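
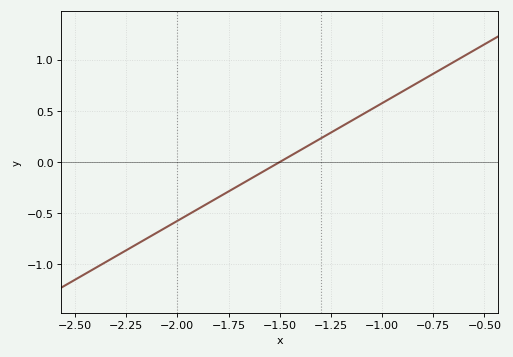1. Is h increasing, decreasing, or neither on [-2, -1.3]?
increasing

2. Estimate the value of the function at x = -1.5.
0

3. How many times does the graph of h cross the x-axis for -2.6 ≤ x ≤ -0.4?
1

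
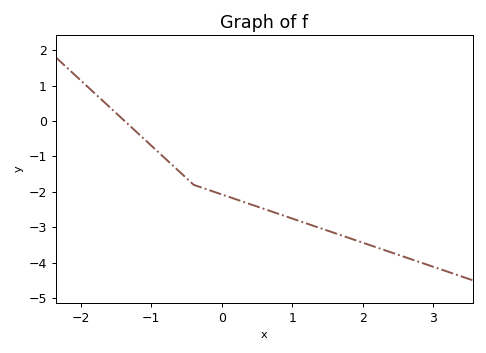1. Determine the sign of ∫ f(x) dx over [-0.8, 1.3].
negative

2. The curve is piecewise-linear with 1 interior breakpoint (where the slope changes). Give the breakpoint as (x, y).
(-0.4, -1.8)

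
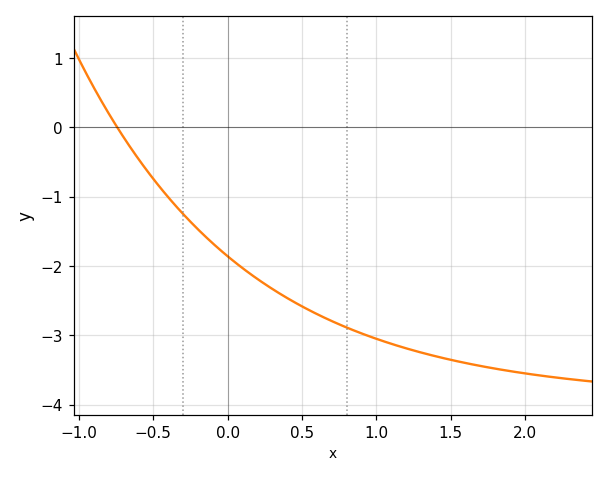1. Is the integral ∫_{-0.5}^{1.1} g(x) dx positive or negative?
negative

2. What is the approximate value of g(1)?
-3.1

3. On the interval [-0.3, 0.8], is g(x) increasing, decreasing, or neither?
decreasing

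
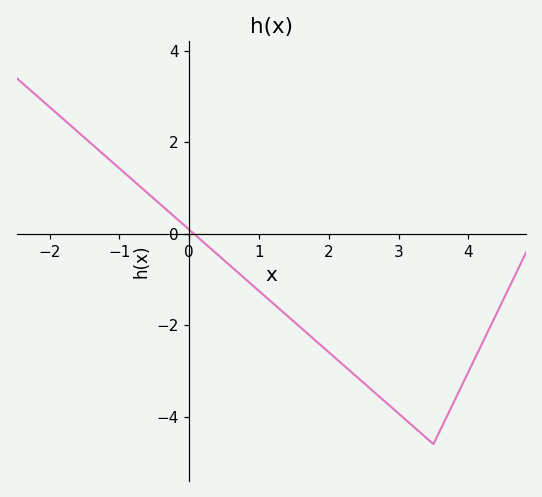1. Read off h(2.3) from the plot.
-2.99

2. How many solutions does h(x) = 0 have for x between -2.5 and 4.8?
1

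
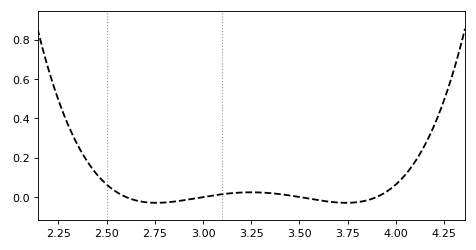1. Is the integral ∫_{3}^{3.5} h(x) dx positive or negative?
positive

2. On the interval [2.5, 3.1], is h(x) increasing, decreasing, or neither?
neither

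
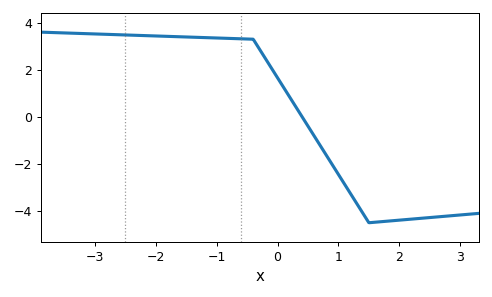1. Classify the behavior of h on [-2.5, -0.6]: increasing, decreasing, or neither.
decreasing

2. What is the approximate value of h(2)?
-4.39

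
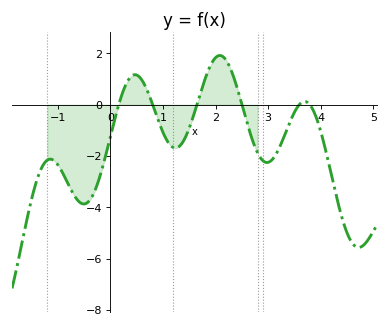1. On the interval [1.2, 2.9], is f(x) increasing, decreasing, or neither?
neither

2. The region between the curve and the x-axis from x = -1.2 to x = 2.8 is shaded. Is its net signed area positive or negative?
negative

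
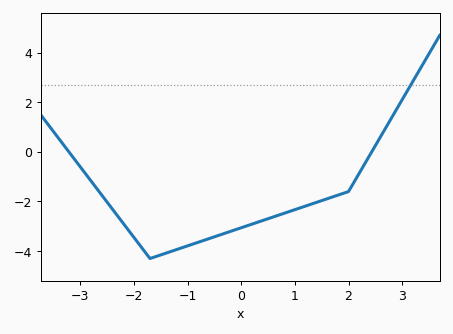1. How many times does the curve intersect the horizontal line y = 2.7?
1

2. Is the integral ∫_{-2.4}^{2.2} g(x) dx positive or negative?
negative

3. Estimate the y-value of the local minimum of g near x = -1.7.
-4.2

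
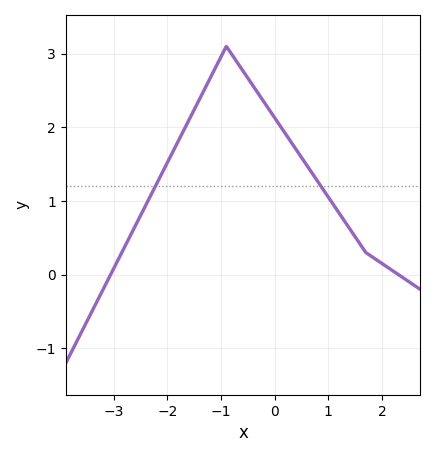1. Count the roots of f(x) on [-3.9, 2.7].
2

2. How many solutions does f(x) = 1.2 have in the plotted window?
2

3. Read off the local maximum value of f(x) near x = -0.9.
3.1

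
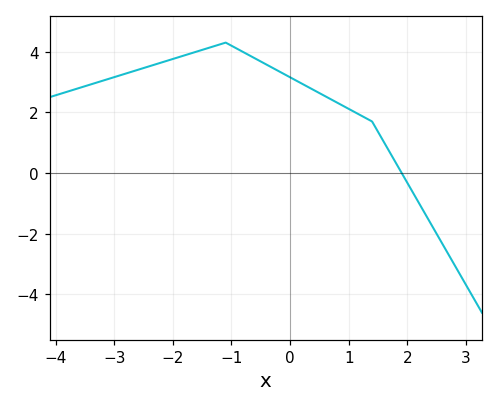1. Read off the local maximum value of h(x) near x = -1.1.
4.2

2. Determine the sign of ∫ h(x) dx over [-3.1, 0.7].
positive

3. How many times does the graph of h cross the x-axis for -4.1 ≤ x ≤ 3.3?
1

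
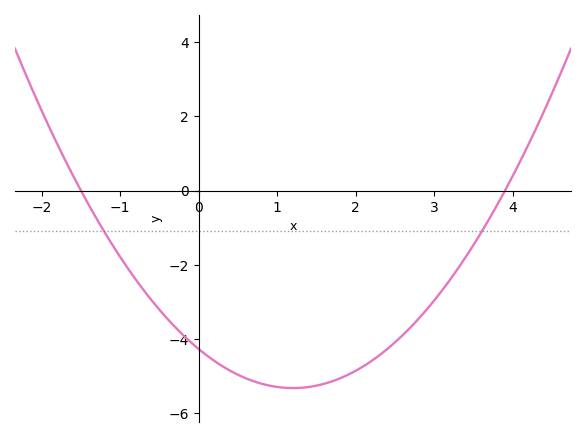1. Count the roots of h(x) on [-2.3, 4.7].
2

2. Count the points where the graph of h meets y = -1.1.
2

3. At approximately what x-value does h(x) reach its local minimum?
1.2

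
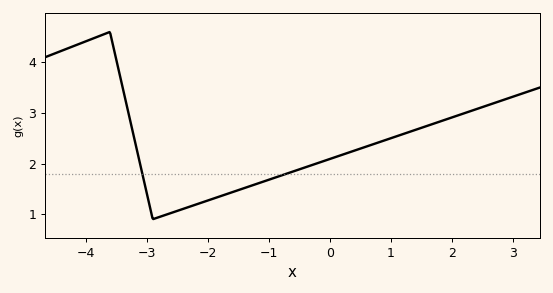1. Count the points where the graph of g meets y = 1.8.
2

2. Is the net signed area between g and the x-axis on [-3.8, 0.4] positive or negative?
positive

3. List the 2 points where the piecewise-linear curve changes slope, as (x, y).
(-3.6, 4.6); (-2.9, 0.9)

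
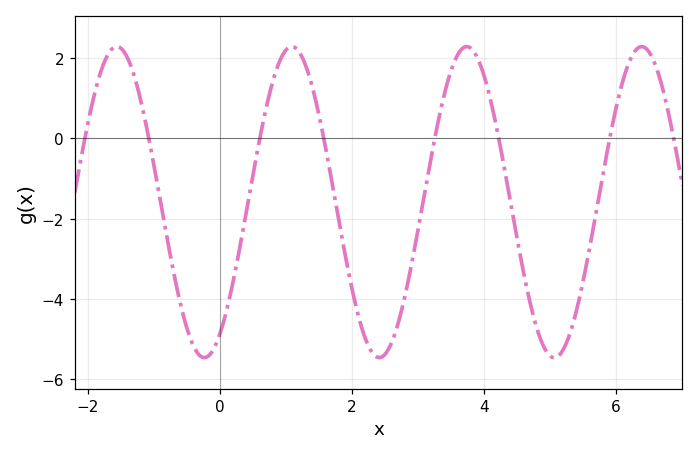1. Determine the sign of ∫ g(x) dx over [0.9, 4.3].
negative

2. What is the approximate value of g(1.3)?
1.8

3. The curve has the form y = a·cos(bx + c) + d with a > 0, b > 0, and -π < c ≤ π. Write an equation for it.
y = 3.87cos(2.4x - 2.6) - 1.59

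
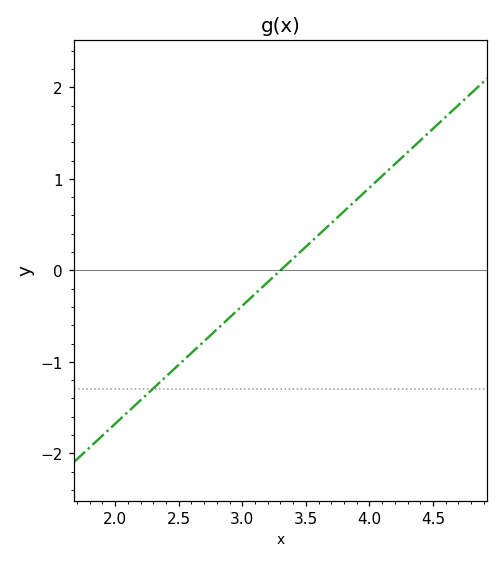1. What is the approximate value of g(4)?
0.903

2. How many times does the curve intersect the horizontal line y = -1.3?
1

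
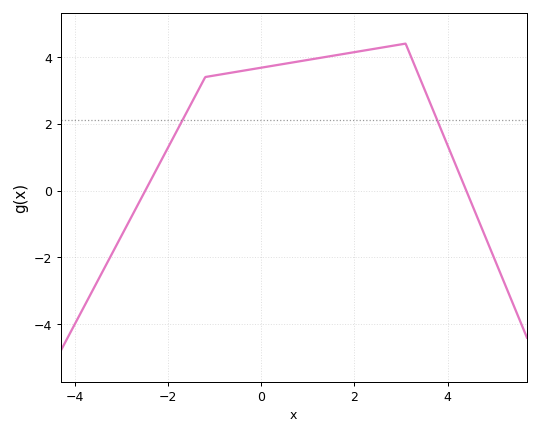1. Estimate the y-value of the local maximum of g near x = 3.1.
4.4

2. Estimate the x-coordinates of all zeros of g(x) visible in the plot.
-2.49, 4.4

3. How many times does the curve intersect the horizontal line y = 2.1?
2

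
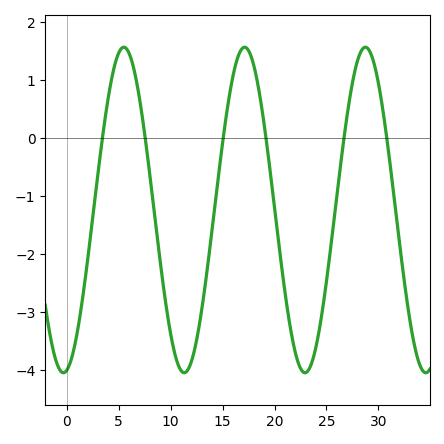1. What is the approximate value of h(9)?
-2.1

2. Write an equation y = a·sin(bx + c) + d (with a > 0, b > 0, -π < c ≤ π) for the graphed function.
y = 2.81sin(0.54x - 1.4) - 1.24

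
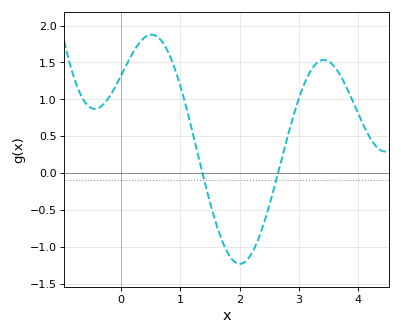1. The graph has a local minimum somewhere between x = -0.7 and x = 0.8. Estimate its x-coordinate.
-0.4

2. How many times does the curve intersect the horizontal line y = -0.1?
2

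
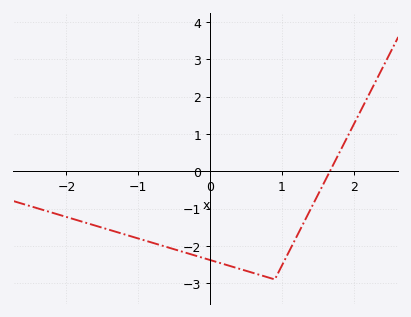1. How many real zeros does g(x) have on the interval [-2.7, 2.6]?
1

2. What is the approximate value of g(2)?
1.3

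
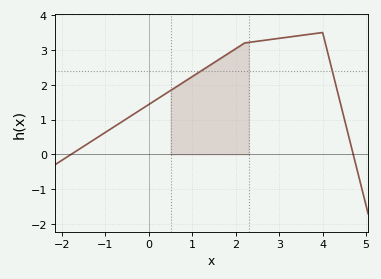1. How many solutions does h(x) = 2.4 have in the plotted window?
2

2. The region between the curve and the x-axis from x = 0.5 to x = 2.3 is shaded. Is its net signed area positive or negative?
positive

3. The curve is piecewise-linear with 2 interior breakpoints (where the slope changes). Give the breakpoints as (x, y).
(2.2, 3.2); (4, 3.5)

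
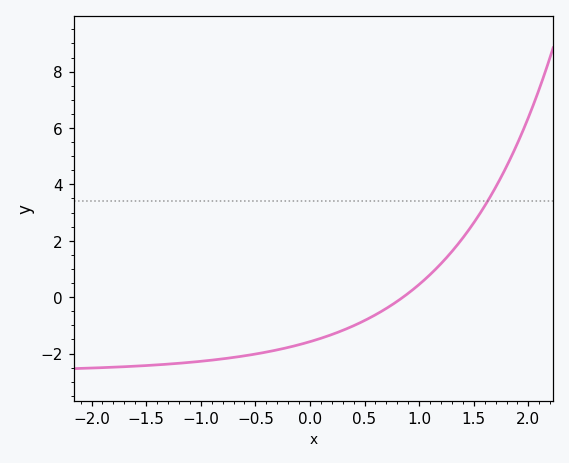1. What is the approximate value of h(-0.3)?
-1.8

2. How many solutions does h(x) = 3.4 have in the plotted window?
1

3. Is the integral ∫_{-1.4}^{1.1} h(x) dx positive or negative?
negative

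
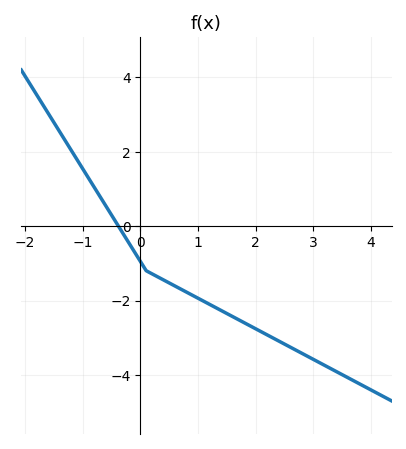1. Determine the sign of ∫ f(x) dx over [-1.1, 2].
negative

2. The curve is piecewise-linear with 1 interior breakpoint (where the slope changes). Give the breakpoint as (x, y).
(0.1, -1.2)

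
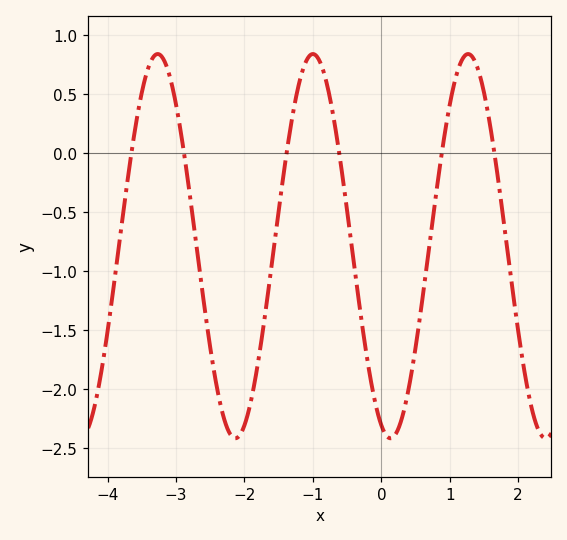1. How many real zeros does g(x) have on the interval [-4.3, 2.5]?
6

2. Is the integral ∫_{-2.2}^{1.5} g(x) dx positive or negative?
negative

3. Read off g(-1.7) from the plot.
-1.38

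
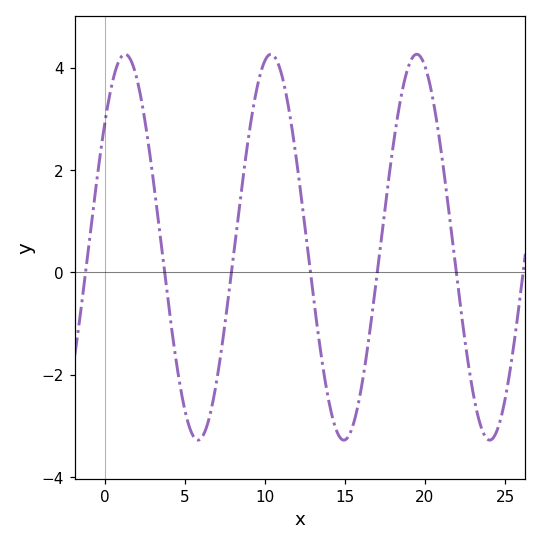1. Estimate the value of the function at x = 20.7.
3.02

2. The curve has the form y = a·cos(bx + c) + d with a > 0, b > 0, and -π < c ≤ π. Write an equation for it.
y = 3.77cos(0.69x - 0.882) + 0.49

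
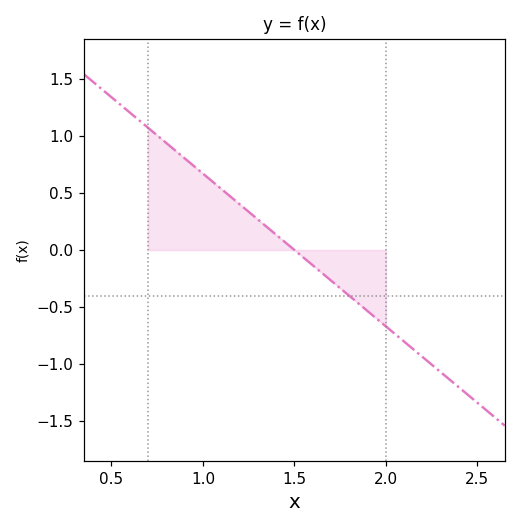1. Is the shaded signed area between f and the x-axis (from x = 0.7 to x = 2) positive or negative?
positive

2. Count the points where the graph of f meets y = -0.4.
1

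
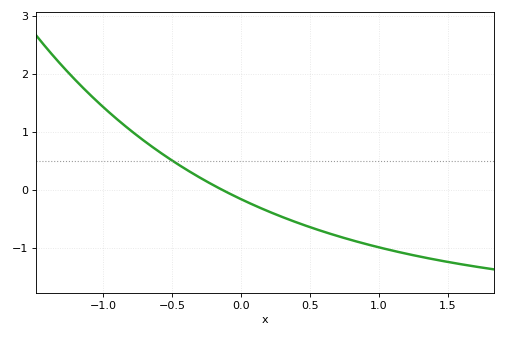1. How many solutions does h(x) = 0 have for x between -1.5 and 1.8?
1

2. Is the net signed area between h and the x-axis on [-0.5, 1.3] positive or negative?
negative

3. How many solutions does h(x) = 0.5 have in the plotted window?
1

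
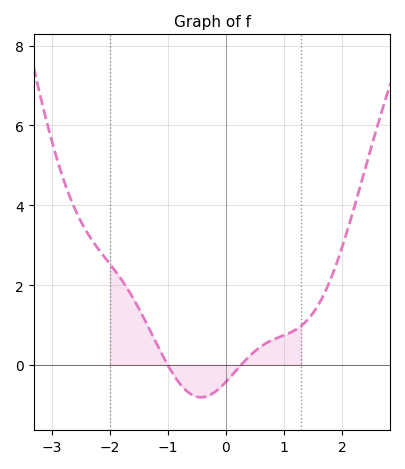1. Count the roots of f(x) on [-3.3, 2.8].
2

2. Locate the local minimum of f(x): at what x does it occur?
-0.431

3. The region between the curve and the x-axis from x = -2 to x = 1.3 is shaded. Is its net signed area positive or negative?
positive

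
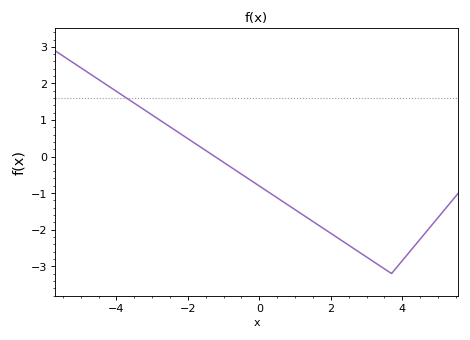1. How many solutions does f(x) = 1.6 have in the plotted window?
1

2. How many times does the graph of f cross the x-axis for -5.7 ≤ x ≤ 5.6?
1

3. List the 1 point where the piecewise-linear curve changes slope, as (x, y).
(3.7, -3.2)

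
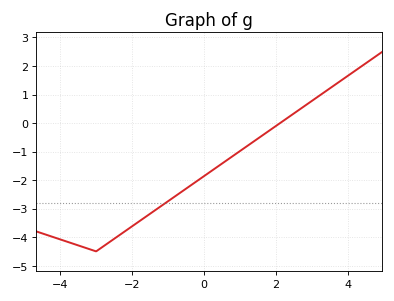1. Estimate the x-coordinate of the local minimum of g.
-3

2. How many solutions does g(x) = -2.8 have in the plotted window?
1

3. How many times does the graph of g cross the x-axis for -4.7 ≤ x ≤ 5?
1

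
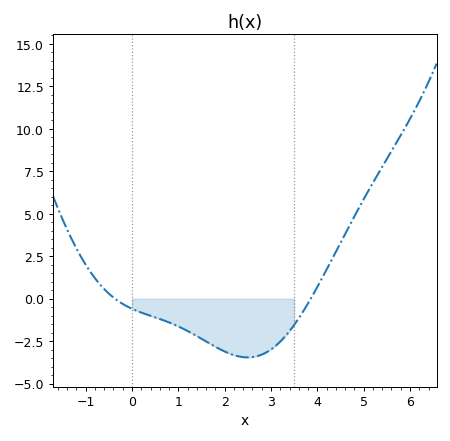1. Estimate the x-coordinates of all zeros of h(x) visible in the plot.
-0.367, 3.86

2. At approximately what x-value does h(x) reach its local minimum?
2.5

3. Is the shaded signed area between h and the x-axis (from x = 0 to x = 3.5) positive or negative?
negative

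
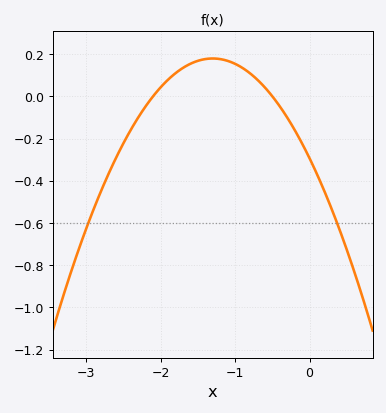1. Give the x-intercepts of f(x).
-2.1, -0.5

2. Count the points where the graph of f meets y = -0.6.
2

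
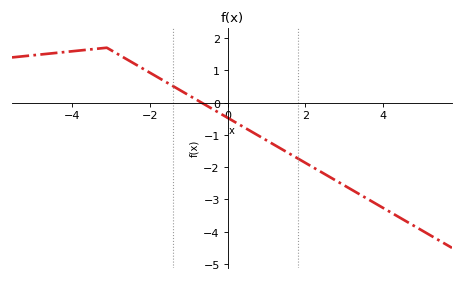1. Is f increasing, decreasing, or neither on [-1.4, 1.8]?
decreasing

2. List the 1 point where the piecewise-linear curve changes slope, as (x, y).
(-3.1, 1.7)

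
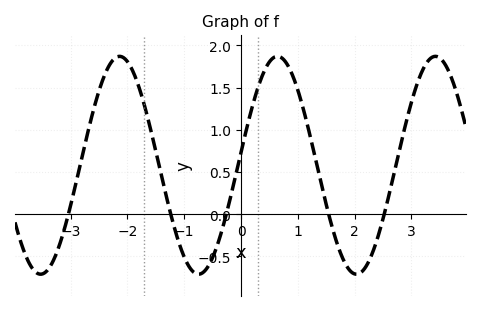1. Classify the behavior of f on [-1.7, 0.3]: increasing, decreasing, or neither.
neither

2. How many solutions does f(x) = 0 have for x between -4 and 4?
5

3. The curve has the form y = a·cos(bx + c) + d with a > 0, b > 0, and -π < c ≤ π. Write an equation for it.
y = 1.29cos(2.3x - 1.4) + 0.58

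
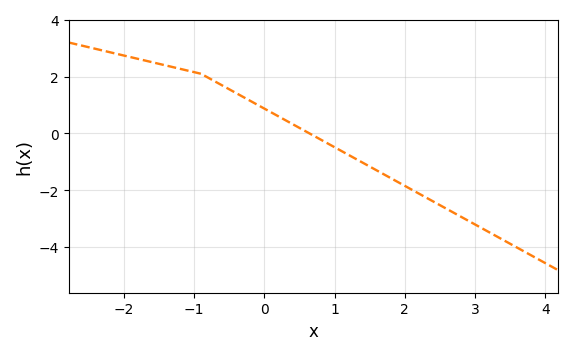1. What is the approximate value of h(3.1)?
-3.4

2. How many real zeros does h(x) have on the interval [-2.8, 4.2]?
1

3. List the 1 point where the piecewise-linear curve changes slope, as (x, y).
(-0.9, 2.1)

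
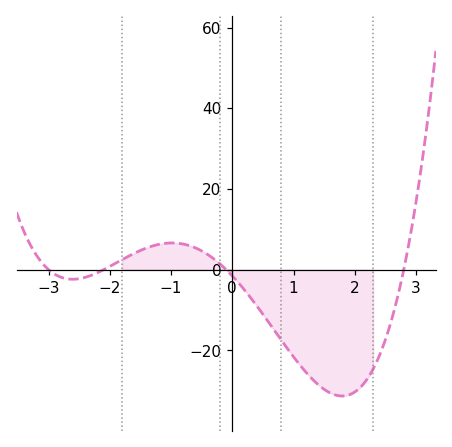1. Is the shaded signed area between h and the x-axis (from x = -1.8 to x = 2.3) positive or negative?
negative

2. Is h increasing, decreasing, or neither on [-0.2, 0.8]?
decreasing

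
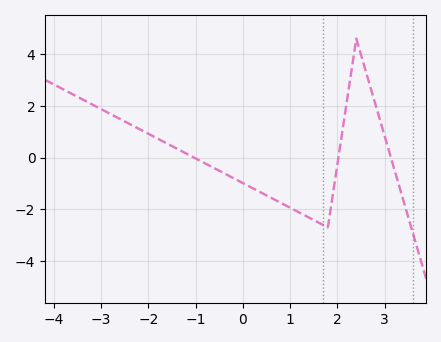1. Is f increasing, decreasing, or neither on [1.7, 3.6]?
neither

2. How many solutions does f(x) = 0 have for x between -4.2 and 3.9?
3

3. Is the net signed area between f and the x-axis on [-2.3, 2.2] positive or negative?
negative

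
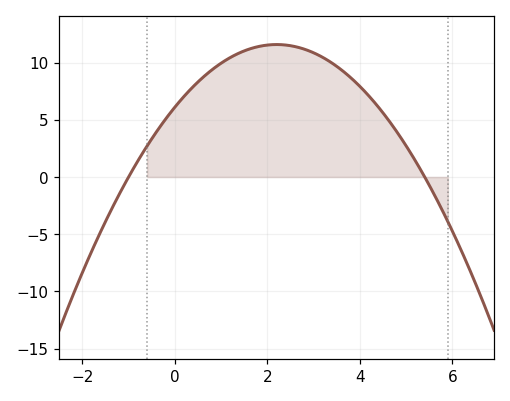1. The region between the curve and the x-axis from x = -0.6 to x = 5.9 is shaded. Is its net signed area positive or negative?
positive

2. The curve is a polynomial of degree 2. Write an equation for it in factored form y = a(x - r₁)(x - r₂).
y = -1.13(x + 1)(x - 5.4)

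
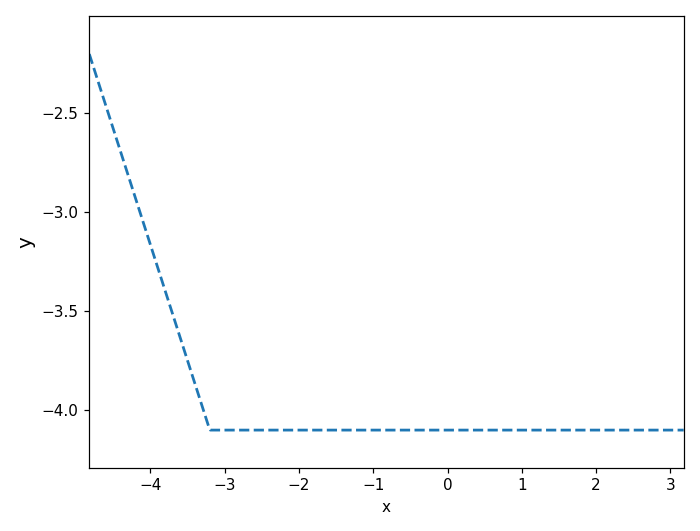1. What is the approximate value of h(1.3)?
-4.1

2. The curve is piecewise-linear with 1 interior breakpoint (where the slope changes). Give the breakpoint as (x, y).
(-3.2, -4.1)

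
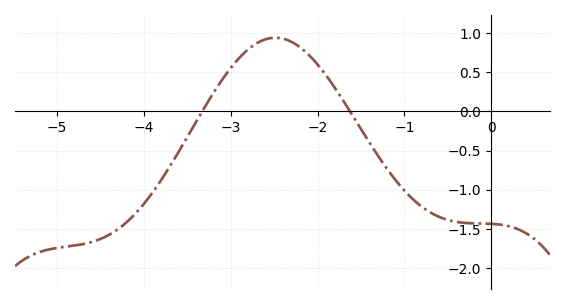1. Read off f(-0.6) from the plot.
-1.35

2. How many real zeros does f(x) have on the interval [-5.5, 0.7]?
2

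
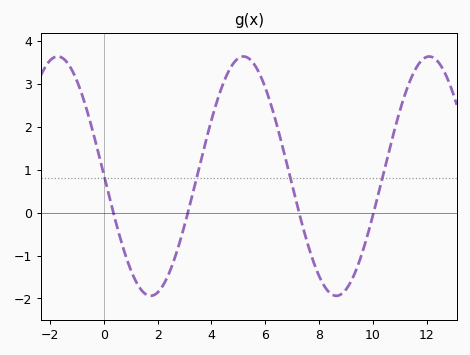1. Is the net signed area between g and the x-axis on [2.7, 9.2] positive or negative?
positive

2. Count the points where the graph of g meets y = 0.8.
4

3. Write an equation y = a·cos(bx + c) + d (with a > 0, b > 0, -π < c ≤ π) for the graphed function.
y = 2.79cos(0.91x + 1.56) + 0.85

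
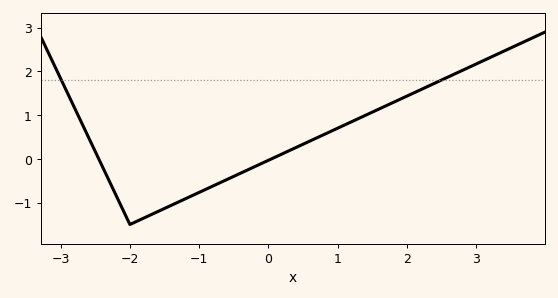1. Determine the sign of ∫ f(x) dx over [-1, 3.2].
positive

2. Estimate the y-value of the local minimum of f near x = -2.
-1.5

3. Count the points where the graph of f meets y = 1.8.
2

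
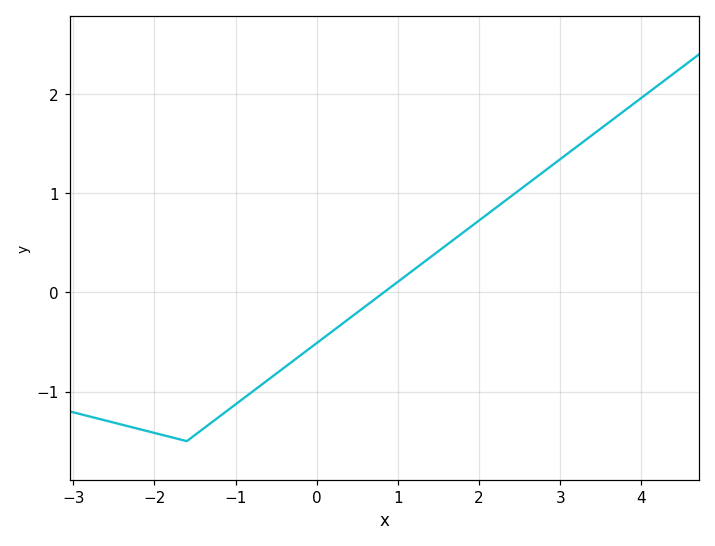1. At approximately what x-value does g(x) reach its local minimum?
-1.6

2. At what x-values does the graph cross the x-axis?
0.8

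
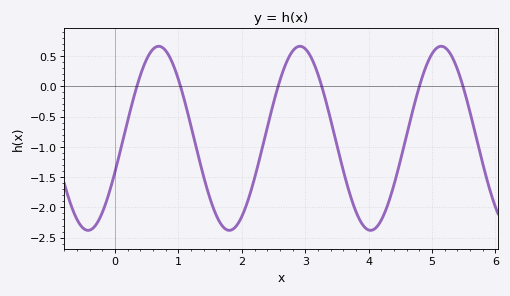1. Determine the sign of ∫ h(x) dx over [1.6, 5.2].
negative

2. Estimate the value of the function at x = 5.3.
0.516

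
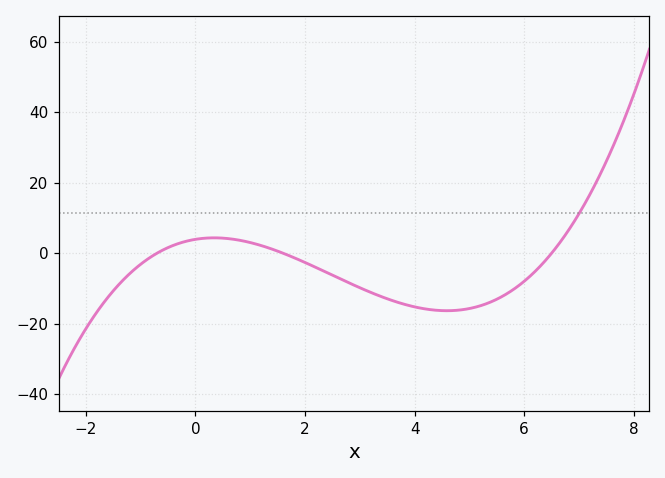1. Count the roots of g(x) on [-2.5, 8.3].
3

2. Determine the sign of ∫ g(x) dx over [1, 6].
negative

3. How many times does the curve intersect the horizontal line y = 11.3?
1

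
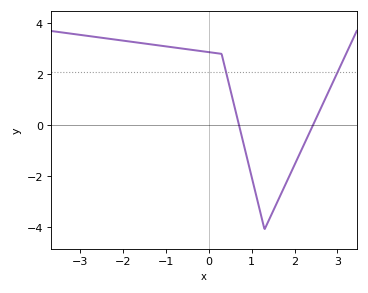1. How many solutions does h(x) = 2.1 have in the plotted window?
2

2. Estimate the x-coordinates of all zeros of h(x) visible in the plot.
0.706, 2.43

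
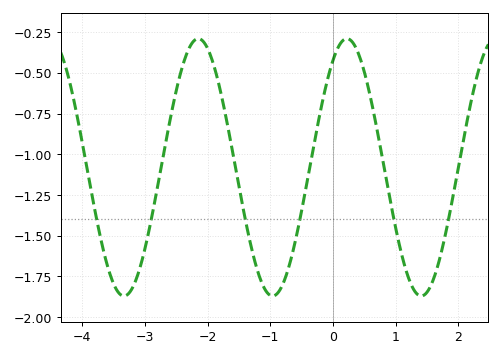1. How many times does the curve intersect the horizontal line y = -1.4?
6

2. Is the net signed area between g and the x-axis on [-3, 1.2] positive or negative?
negative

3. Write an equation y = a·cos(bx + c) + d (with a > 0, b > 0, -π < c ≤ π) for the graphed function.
y = 0.79cos(2.65x - 0.59) - 1.08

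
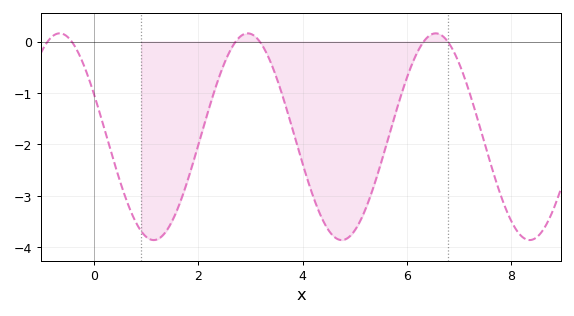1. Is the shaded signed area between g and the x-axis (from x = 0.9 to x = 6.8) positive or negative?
negative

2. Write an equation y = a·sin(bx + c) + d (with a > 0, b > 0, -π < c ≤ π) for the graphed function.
y = 2.01sin(1.7x + 2.7) - 1.85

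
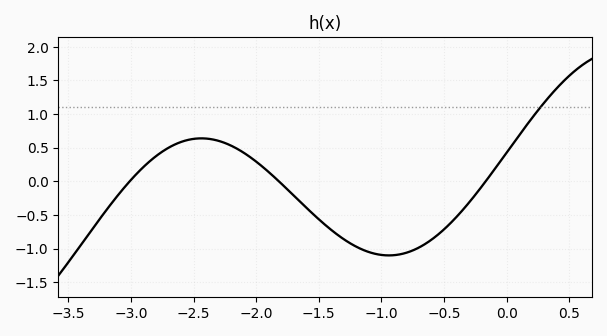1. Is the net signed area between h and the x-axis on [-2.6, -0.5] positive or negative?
negative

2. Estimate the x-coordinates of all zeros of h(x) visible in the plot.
-3.01, -1.82, -0.168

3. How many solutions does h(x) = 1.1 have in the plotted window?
1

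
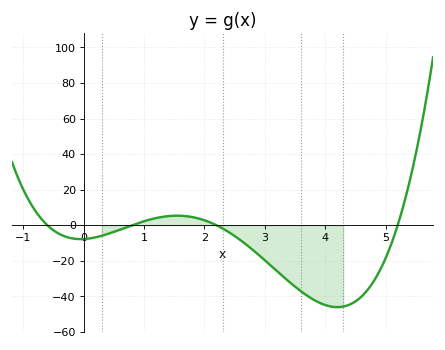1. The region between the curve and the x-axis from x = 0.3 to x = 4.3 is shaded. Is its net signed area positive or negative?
negative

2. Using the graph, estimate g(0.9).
1.18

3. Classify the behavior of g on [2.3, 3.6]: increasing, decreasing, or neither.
decreasing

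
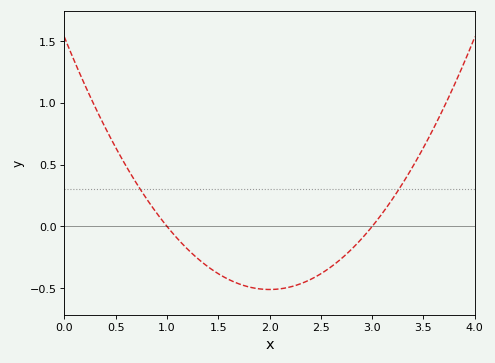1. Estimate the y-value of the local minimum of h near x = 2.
-0.51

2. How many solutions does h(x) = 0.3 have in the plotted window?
2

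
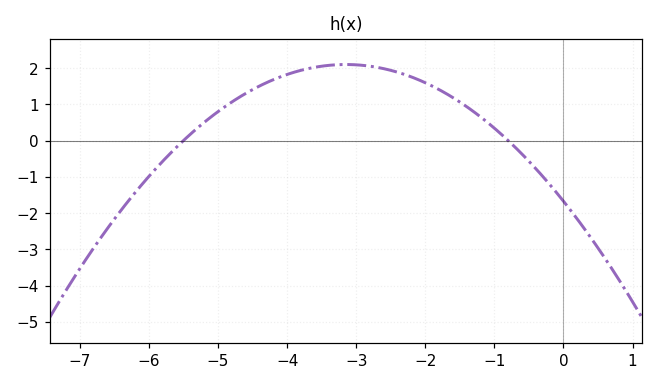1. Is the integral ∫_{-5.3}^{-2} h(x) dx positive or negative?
positive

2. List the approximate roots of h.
-5.5, -0.8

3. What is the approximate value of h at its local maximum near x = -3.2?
2.1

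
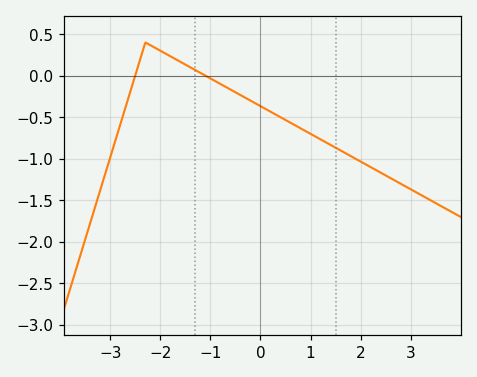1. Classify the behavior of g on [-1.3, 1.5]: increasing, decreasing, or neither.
decreasing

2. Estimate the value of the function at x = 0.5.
-0.55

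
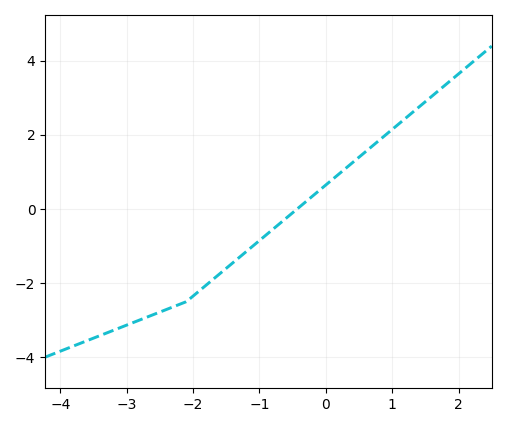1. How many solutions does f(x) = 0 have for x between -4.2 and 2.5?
1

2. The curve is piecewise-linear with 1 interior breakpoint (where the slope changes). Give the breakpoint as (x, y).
(-2.1, -2.5)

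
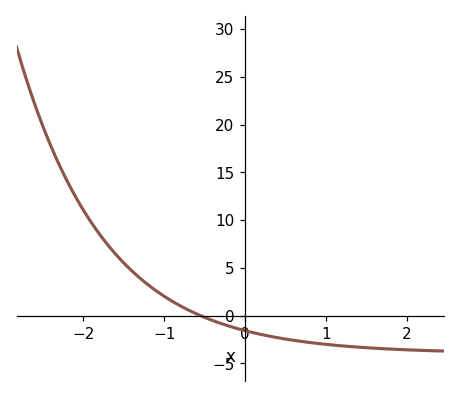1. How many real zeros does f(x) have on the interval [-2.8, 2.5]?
1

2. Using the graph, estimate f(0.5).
-2.5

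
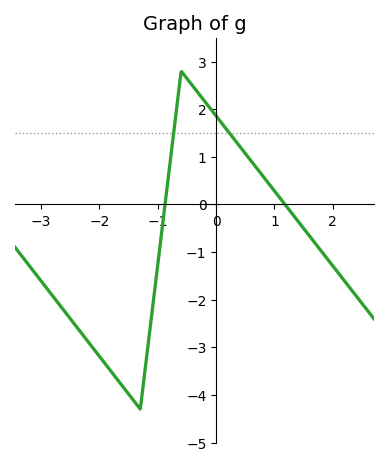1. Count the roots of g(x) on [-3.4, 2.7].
2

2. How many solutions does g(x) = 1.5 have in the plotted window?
2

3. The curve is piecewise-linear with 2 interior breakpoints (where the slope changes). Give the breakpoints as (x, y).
(-1.3, -4.3); (-0.6, 2.8)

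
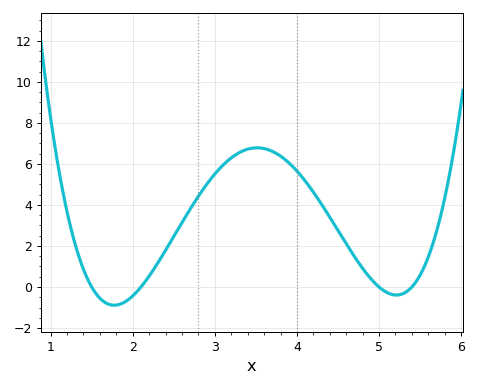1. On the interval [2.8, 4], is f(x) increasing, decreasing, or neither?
neither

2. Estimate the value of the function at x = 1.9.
-0.738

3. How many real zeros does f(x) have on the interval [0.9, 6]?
4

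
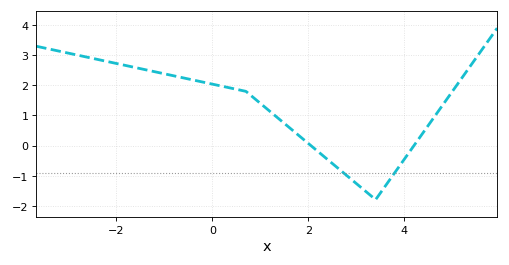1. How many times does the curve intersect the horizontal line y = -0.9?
2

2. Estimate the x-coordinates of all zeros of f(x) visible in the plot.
2, 4.2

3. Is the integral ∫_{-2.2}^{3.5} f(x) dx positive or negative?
positive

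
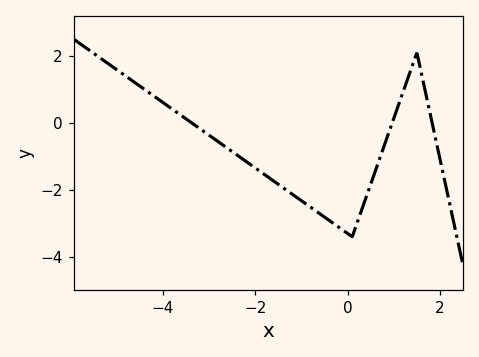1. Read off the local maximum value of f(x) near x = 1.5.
2.09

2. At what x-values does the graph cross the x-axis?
-3.38, 0.965, 1.83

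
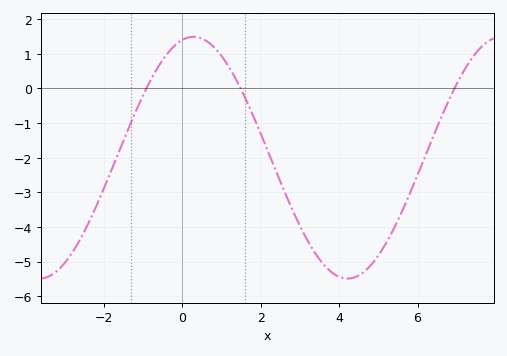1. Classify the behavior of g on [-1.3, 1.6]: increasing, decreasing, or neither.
neither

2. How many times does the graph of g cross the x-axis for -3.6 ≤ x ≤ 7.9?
3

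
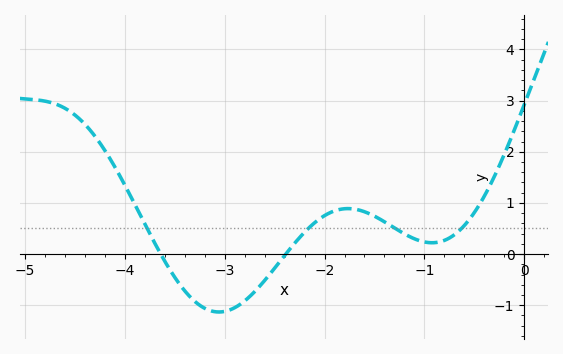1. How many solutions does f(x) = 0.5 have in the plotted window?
4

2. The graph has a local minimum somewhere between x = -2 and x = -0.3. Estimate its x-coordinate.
-0.922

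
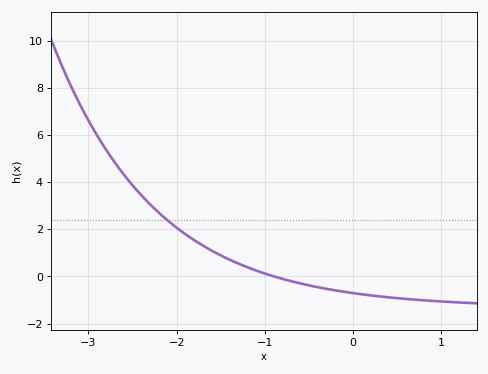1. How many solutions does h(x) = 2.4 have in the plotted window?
1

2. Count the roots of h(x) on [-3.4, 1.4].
1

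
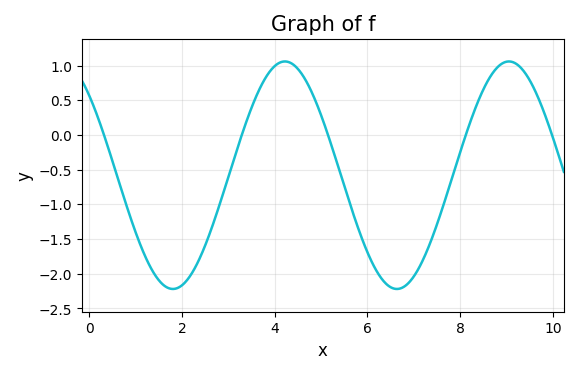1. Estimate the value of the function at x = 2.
-2.15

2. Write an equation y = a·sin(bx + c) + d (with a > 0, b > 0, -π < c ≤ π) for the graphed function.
y = 1.64sin(1.3x + 2.4) - 0.58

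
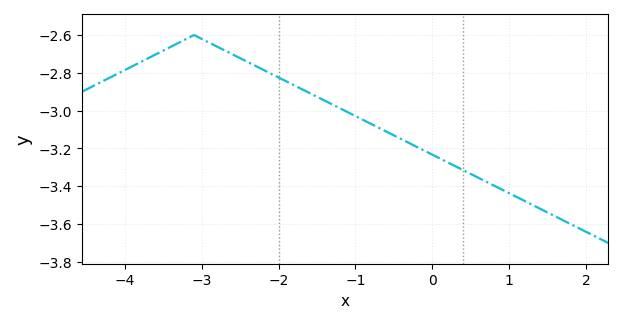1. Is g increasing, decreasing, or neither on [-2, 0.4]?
decreasing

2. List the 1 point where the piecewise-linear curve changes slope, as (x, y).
(-3.1, -2.6)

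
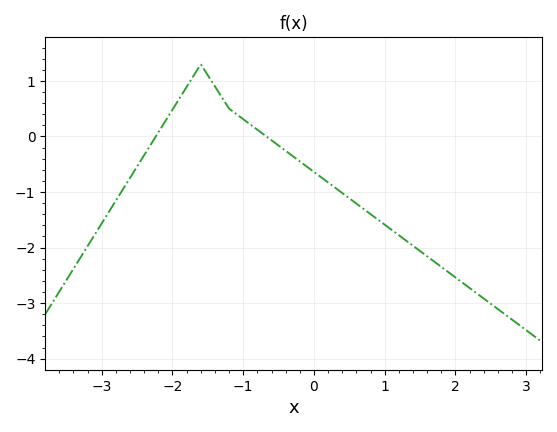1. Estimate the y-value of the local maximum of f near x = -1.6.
1.3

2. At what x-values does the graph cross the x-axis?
-2.2, -0.7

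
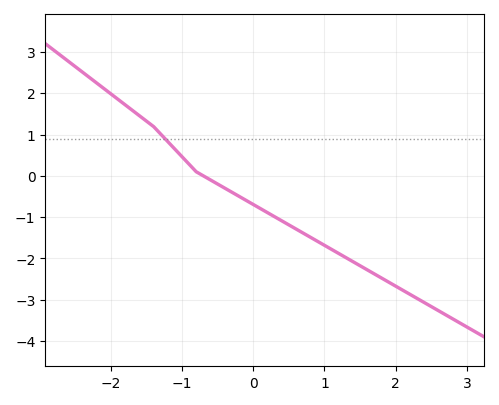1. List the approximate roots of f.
-0.7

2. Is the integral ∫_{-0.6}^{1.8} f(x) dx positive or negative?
negative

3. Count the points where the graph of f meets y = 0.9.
1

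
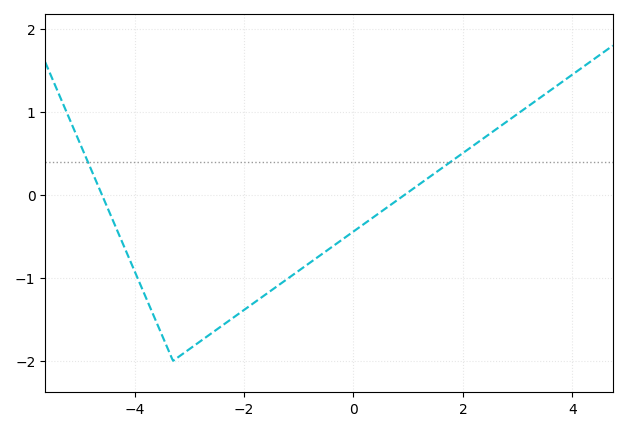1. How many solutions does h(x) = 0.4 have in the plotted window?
2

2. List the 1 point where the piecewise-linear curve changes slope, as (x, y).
(-3.3, -2)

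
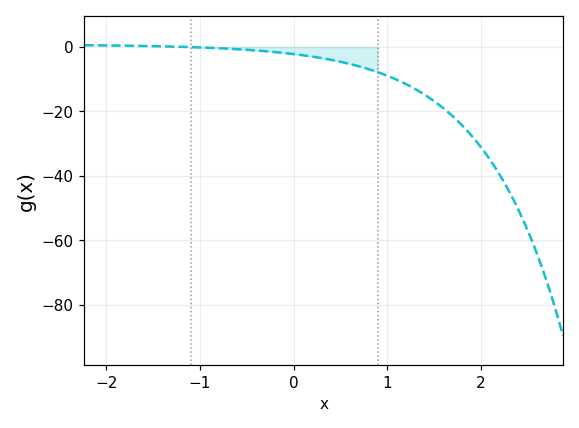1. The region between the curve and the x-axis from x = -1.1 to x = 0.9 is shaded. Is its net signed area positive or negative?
negative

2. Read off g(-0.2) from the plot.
-1.57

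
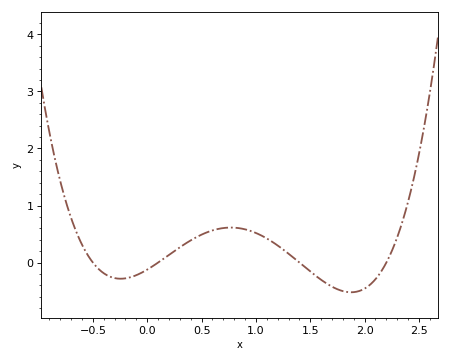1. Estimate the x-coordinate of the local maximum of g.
0.75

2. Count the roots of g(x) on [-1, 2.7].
4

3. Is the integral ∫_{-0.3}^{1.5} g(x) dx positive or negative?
positive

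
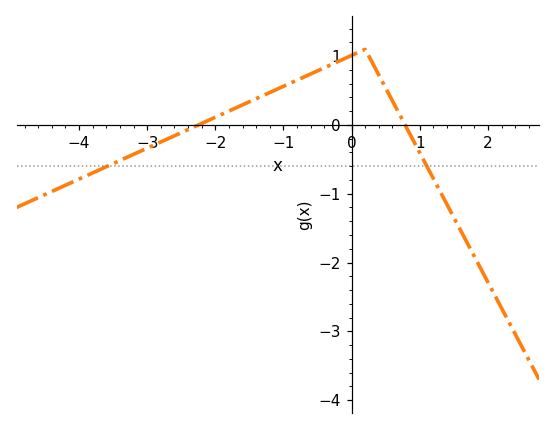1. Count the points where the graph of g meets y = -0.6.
2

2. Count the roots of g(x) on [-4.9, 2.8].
2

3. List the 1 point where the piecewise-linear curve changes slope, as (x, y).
(0.2, 1.1)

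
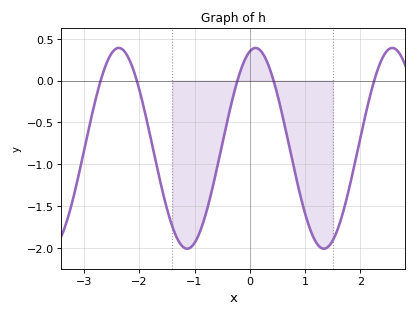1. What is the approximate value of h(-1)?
-1.95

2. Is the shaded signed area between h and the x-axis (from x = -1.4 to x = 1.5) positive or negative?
negative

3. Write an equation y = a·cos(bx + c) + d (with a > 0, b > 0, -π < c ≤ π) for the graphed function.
y = 1.2cos(2.5x - 0.26) - 0.81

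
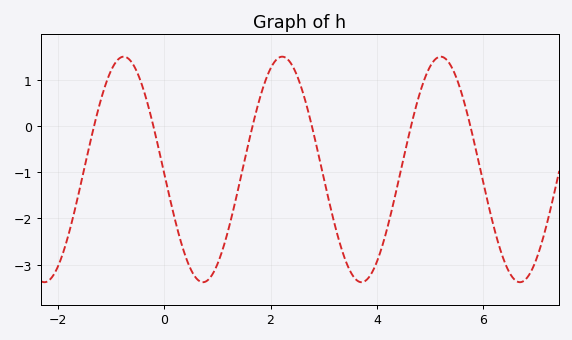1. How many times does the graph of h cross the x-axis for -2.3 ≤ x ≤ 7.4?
6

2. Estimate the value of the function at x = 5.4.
1.3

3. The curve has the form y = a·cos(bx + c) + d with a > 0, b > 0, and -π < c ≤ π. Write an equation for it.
y = 2.44cos(2.1x + 1.6) - 0.94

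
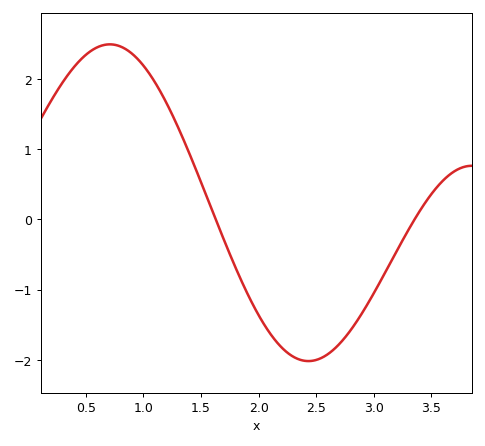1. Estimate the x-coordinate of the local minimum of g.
2.43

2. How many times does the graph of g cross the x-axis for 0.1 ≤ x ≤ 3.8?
2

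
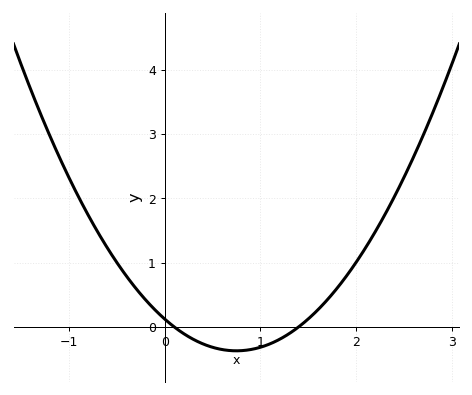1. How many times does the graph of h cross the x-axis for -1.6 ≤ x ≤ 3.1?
2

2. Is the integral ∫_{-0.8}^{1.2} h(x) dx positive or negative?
positive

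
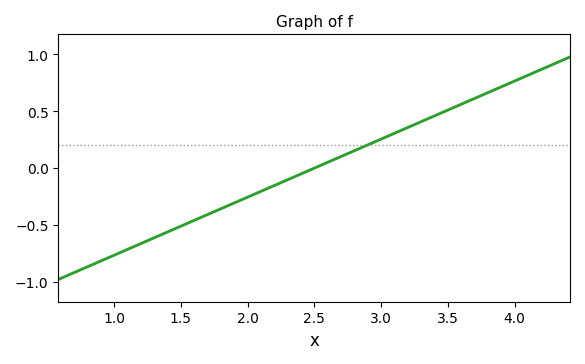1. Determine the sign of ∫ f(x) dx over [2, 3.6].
positive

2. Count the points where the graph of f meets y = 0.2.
1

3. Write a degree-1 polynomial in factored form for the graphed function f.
y = 0.51(x - 2.5)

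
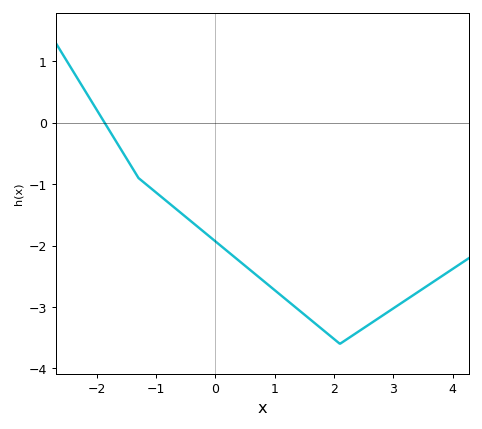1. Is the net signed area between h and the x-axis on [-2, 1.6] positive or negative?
negative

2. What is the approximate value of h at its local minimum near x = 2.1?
-3.6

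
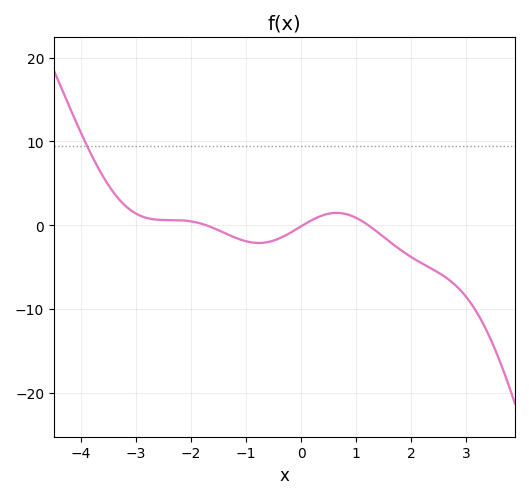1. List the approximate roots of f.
-1.73, 0.039, 1.22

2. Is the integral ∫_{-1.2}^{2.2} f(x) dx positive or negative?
negative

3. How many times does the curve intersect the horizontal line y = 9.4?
1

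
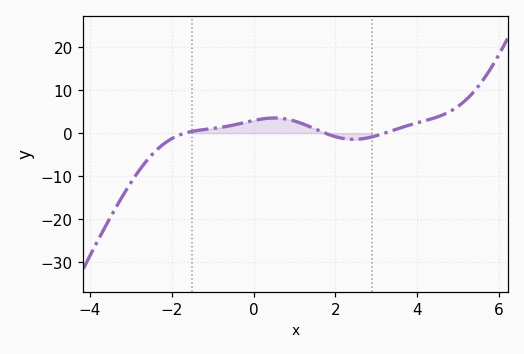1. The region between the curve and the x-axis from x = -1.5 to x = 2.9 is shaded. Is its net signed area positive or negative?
positive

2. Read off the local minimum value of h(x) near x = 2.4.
-1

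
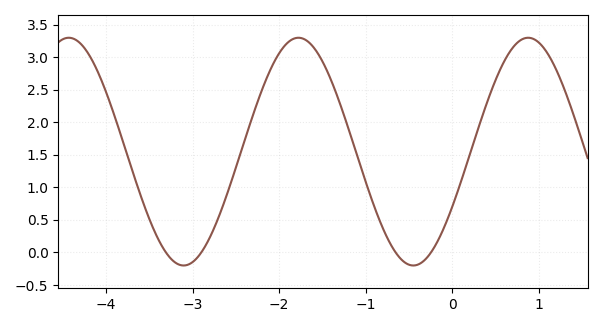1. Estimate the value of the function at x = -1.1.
1.49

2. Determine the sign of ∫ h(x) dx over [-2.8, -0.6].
positive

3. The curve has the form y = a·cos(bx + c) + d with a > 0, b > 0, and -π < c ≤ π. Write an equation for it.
y = 1.75cos(2.37x - 2.07) + 1.55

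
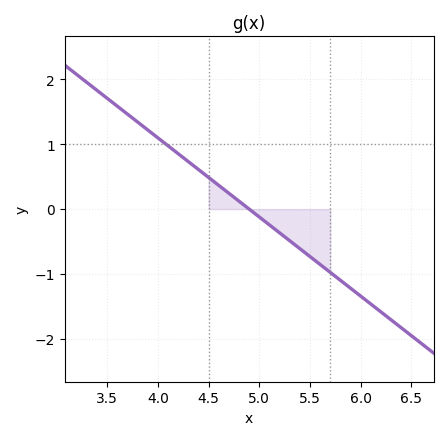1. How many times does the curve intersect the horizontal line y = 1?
1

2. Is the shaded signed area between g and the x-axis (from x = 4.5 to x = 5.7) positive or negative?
negative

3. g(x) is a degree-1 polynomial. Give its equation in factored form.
y = -1.22(x - 4.9)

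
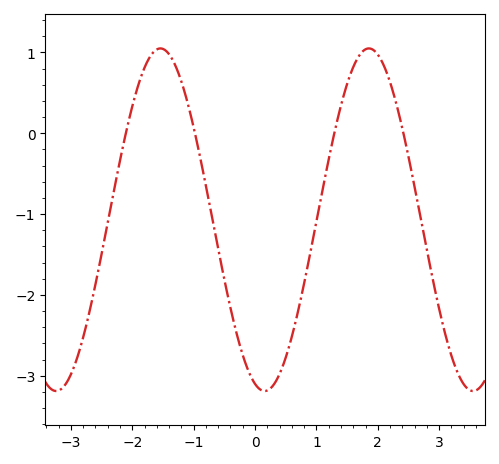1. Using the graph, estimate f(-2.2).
-0.3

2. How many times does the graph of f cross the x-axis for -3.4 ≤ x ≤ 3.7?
4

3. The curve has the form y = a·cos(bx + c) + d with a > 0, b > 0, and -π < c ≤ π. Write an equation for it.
y = 2.12cos(1.9x + 2.9) - 1.07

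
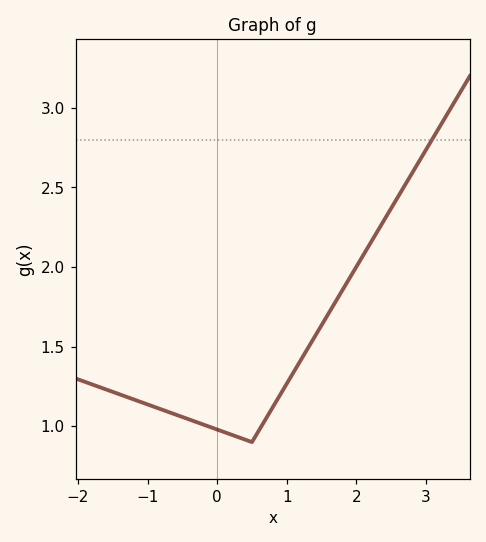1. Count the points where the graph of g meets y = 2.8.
1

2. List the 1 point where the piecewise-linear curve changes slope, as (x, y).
(0.5, 0.9)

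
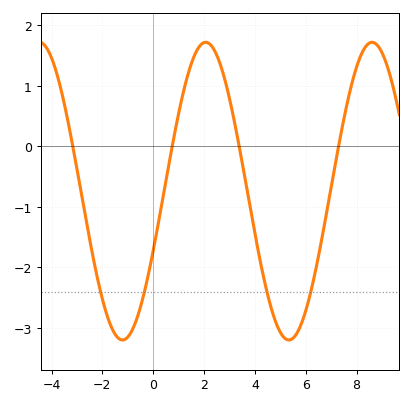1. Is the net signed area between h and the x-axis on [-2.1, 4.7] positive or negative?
negative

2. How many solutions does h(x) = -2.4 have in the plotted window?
4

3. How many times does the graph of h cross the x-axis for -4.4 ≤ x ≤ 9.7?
4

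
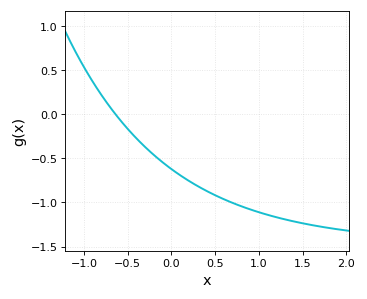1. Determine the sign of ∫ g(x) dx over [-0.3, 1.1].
negative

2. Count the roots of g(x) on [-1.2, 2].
1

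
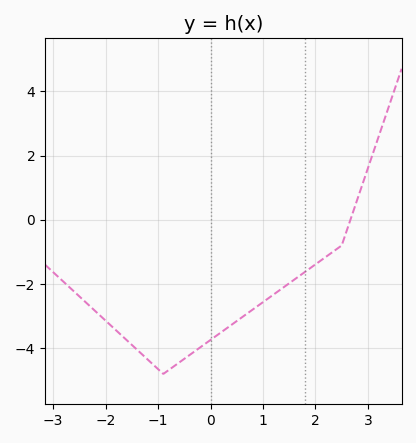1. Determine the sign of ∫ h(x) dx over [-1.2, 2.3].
negative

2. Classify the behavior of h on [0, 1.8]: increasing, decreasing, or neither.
increasing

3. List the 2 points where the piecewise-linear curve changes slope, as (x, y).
(-0.9, -4.8); (2.5, -0.8)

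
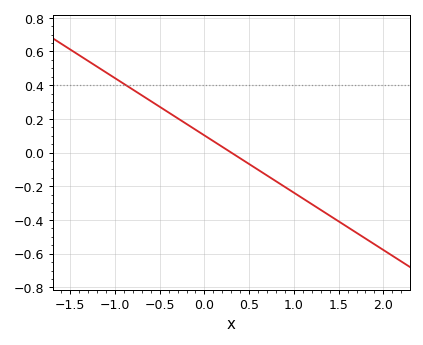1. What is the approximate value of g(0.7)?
-0.14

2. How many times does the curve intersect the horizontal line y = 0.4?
1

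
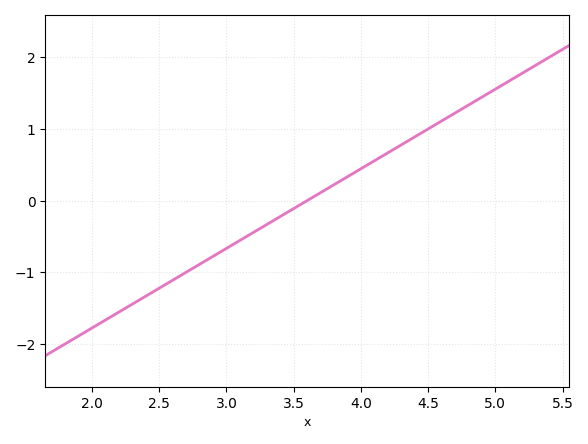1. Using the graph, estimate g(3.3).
-0.3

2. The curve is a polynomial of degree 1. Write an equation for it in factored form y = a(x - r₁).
y = 1.11(x - 3.6)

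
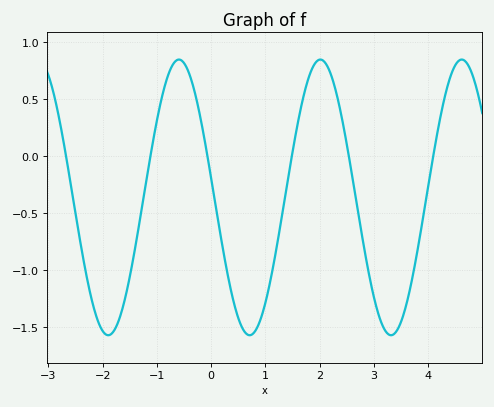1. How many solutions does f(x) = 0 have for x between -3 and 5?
6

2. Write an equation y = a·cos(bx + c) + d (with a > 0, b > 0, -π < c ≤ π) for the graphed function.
y = 1.21cos(2.41x + 1.43) - 0.36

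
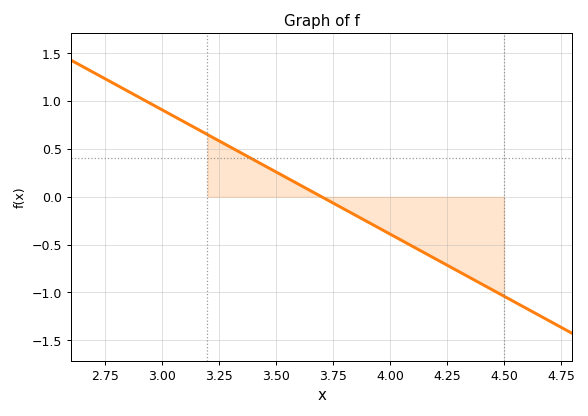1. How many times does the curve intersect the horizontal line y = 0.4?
1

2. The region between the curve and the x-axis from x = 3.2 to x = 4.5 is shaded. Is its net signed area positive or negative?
negative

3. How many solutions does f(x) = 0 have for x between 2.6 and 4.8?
1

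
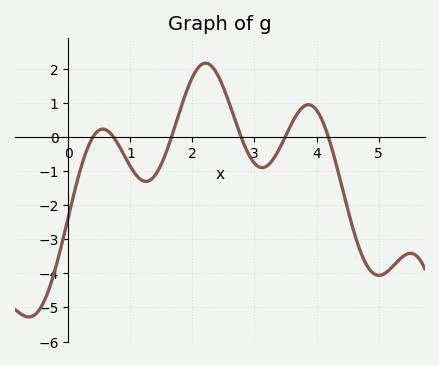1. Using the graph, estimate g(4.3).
-0.7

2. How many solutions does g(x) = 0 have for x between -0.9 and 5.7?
6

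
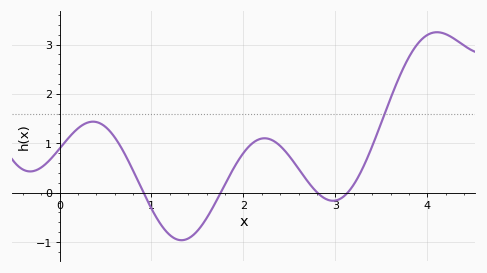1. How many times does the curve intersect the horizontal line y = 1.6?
1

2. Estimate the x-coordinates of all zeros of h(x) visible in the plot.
0.9, 1.8, 2.8, 3.1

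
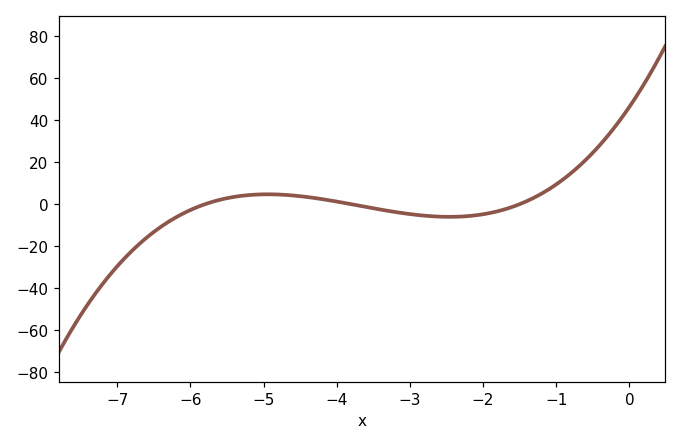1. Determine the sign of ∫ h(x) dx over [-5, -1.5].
negative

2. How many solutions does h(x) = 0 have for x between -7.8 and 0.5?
3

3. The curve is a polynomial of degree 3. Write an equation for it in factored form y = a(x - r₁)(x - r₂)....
y = 1.4(x + 5.8)(x + 3.8)(x + 1.5)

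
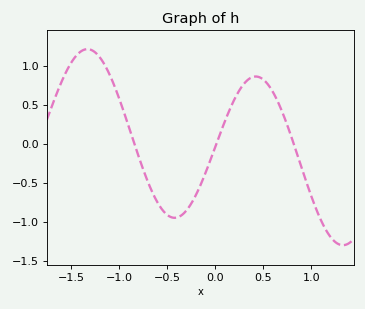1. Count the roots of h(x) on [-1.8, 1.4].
3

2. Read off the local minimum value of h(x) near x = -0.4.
-0.95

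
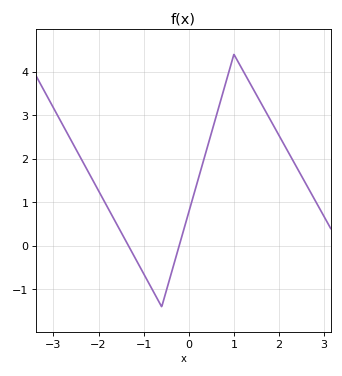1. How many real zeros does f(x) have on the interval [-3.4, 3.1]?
2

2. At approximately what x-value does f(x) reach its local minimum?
-0.6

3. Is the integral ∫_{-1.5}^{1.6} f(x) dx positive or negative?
positive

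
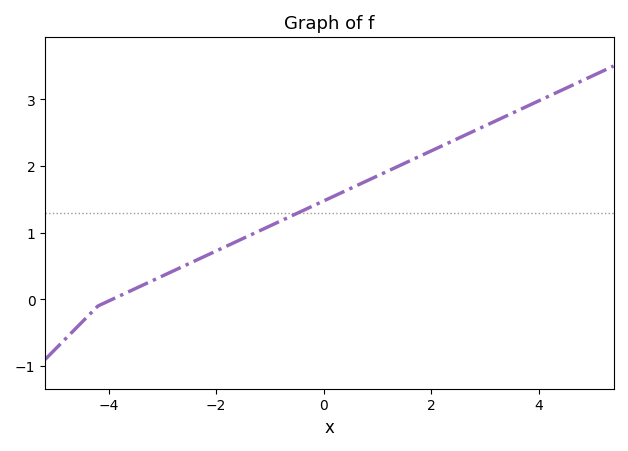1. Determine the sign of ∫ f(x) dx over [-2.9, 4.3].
positive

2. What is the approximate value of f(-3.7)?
0.1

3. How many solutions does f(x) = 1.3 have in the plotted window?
1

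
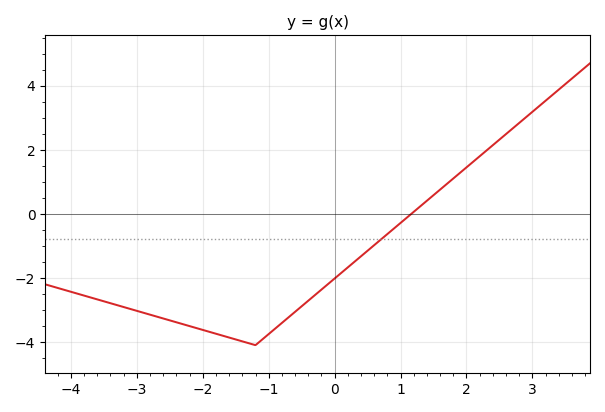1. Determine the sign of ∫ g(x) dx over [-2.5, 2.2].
negative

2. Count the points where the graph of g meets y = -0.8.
1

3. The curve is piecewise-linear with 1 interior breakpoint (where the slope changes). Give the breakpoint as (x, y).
(-1.2, -4.1)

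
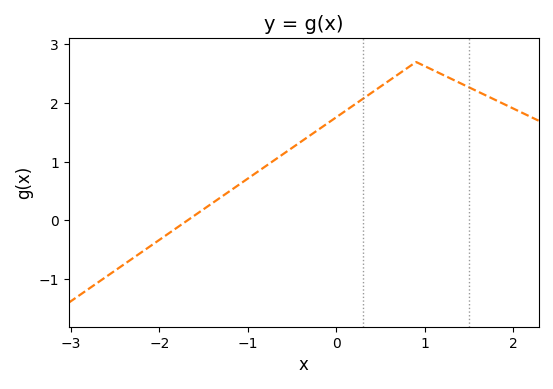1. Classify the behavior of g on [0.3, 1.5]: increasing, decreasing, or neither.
neither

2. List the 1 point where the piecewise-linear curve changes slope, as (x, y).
(0.9, 2.7)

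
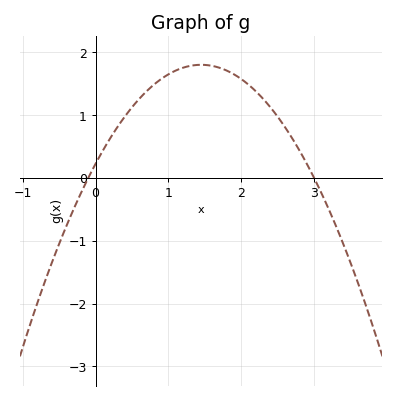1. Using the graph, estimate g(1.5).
1.8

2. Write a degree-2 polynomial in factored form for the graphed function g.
y = -0.75(x + 0.1)(x - 3)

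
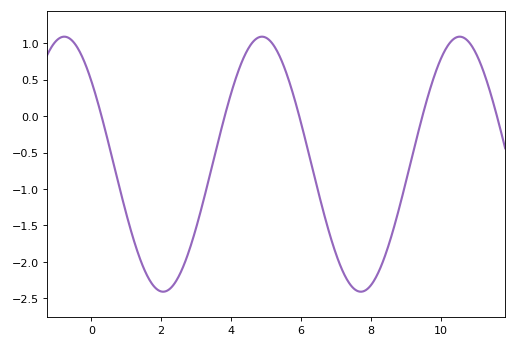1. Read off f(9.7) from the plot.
0.372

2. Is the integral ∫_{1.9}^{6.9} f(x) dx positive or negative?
negative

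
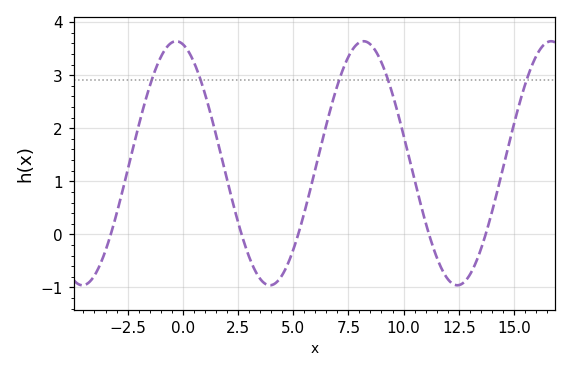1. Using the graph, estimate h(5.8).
0.9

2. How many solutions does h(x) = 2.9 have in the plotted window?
5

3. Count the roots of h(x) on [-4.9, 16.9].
5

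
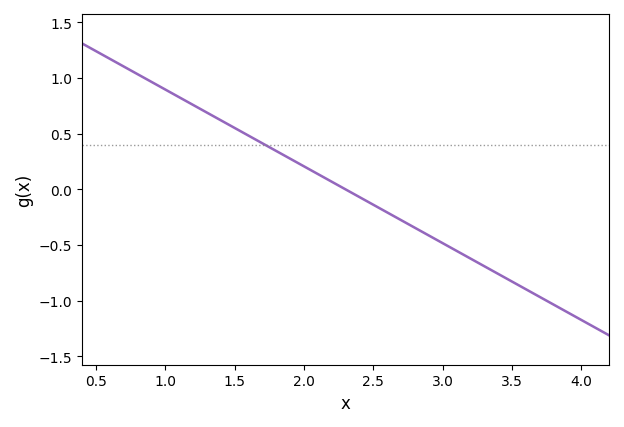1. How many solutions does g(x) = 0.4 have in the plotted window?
1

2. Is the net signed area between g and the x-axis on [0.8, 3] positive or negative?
positive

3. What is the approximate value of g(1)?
0.897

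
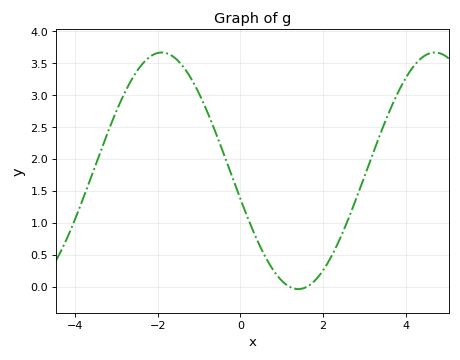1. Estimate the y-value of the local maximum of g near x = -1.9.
3.66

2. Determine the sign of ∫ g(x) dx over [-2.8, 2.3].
positive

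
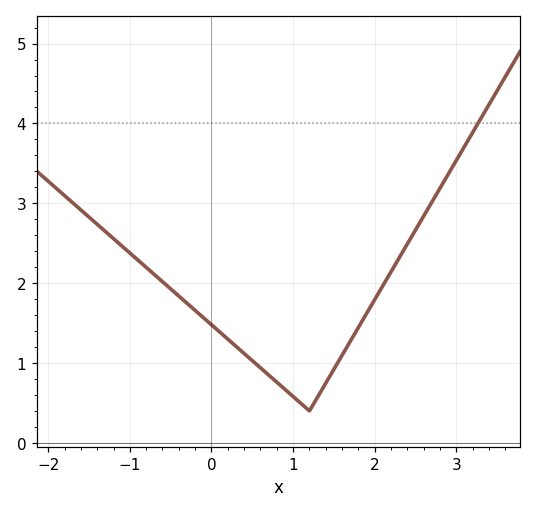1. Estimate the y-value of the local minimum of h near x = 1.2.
0.401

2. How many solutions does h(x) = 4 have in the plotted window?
1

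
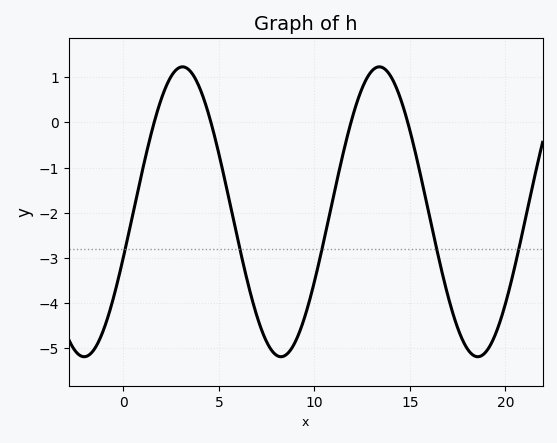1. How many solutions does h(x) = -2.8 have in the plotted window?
5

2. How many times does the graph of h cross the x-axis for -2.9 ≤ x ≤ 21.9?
4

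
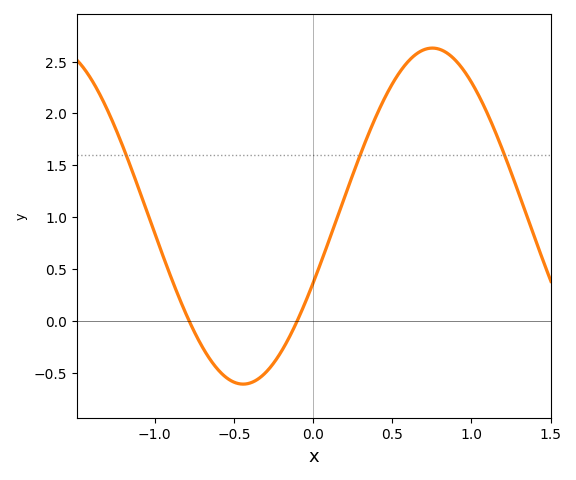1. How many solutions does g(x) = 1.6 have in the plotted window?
3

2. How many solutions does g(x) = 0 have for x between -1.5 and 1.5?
2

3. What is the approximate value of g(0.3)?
1.6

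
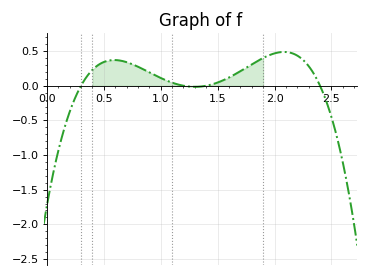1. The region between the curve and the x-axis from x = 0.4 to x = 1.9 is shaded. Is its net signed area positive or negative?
positive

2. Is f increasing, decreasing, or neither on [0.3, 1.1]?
neither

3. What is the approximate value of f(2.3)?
0.3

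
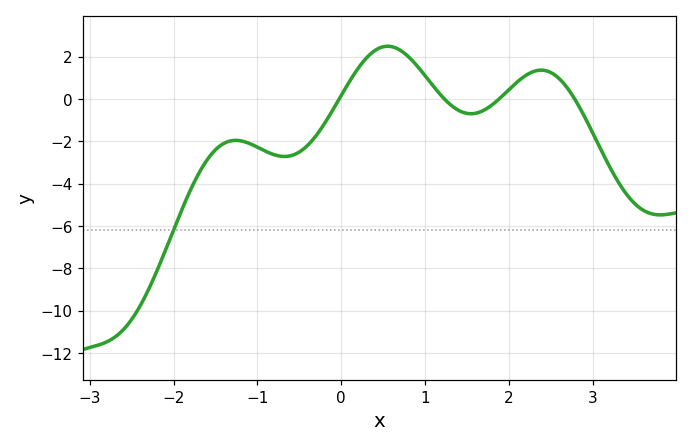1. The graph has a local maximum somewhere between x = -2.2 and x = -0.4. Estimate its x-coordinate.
-1.26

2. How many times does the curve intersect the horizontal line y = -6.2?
1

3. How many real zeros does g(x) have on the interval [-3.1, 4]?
4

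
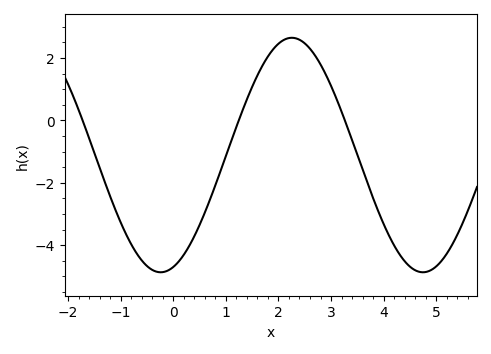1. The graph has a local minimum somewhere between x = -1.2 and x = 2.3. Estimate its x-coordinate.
-0.239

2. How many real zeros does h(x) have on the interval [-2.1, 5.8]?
3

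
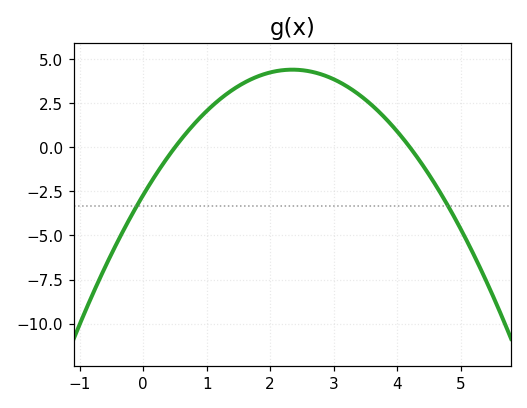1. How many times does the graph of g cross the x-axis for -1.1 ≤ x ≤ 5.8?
2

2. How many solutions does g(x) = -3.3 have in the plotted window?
2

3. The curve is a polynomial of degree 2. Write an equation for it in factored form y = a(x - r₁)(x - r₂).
y = -1.29(x - 0.5)(x - 4.2)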